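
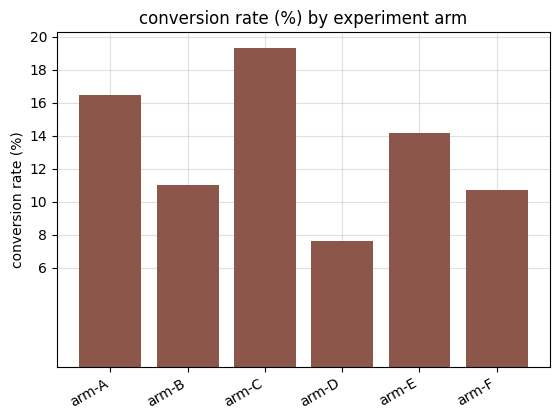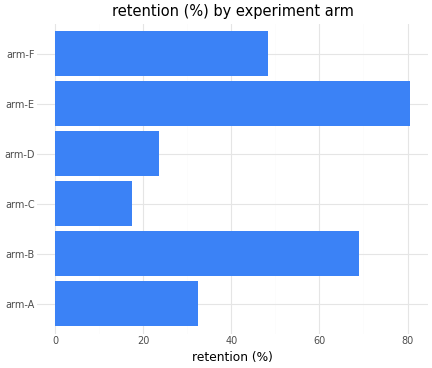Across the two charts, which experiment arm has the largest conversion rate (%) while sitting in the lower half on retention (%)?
Chart 2 median retention (%) ≈ 40; below-median experiment arms: arm-A, arm-C, arm-D. Among those, arm-C has the highest conversion rate (%) (≈ 20).

arm-C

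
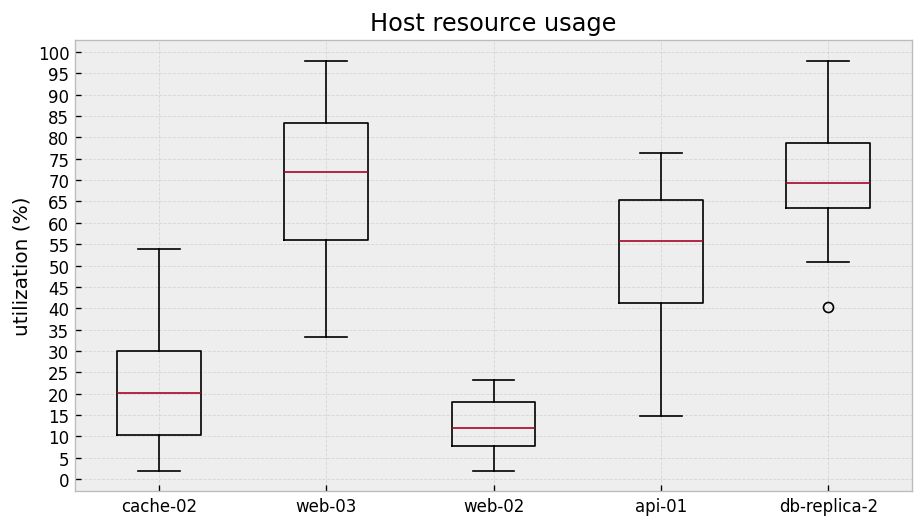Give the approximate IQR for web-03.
Q3 ≈ 85, Q1 ≈ 55; IQR ≈ 30.

≈ 30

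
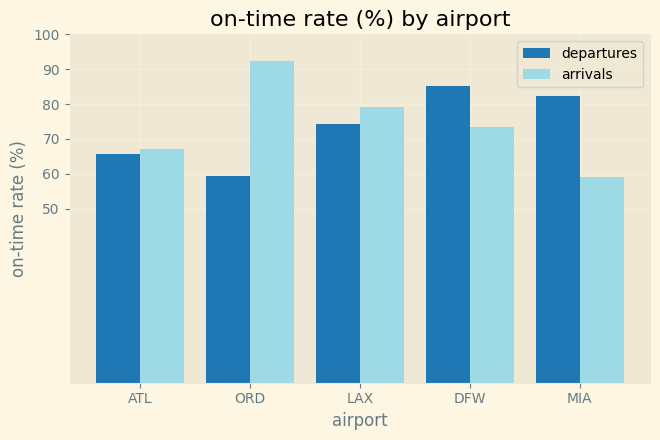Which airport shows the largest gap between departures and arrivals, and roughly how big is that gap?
ORD, ≈ 30 %

ORD: departures ≈ 60, arrivals ≈ 90 → gap ≈ 30. Next-largest (MIA) is only ≈ 20.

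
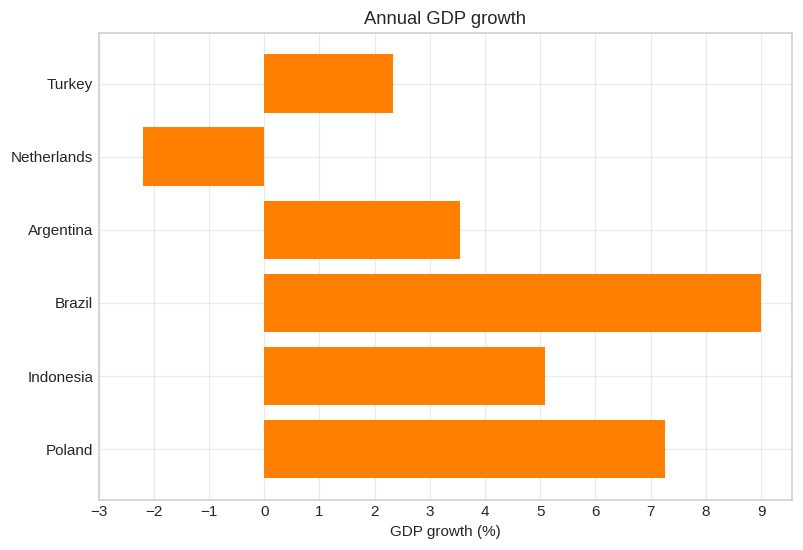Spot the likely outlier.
Netherlands ≈ -2; the rest sit between ≈ 2 and ≈ 9.

Netherlands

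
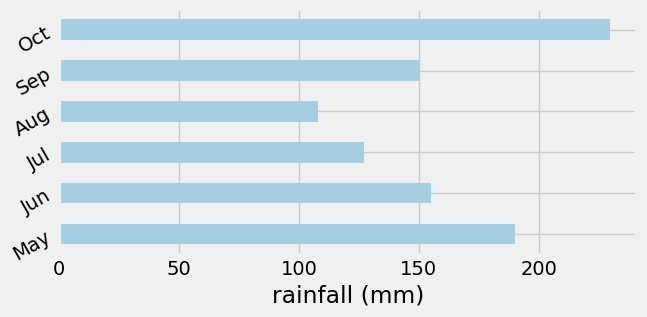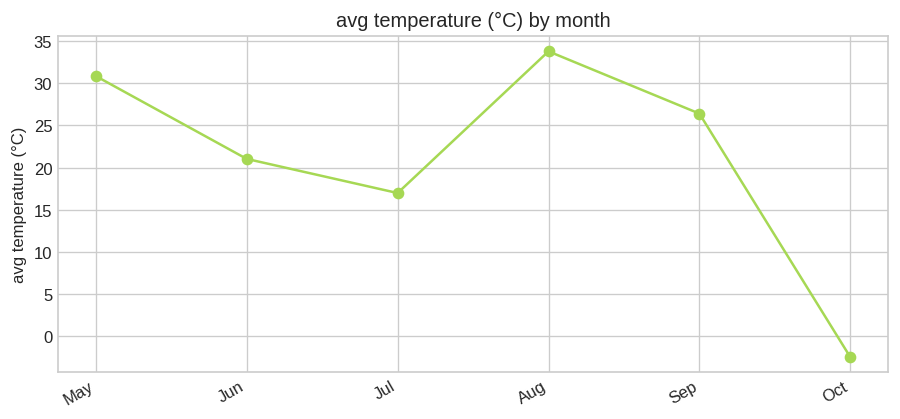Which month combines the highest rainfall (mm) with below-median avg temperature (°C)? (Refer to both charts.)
Chart 2 median avg temperature (°C) ≈ 25; below-median months: Jun, Jul, Oct. Among those, Oct has the highest rainfall (mm) (≈ 225).

Oct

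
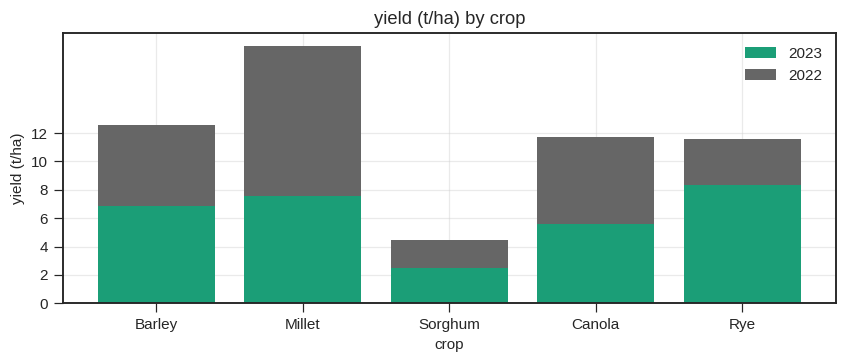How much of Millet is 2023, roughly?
≈ 8

2023 top ≈ 8, bottom ≈ 0; segment ≈ 8.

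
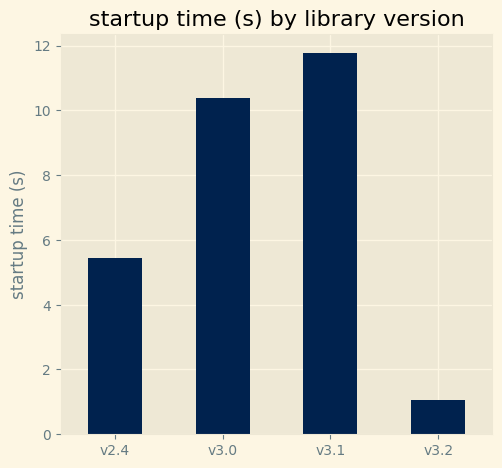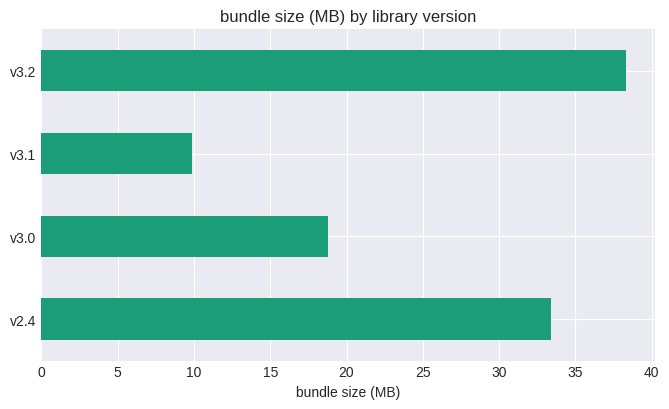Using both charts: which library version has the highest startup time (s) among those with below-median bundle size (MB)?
v3.1

Chart 2 median bundle size (MB) ≈ 25; below-median library versions: v3.0, v3.1. Among those, v3.1 has the highest startup time (s) (≈ 12).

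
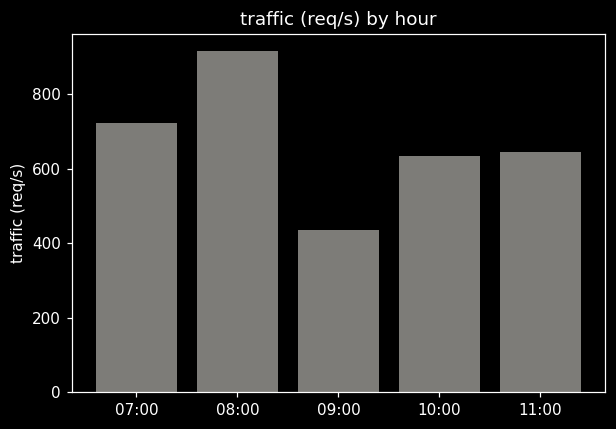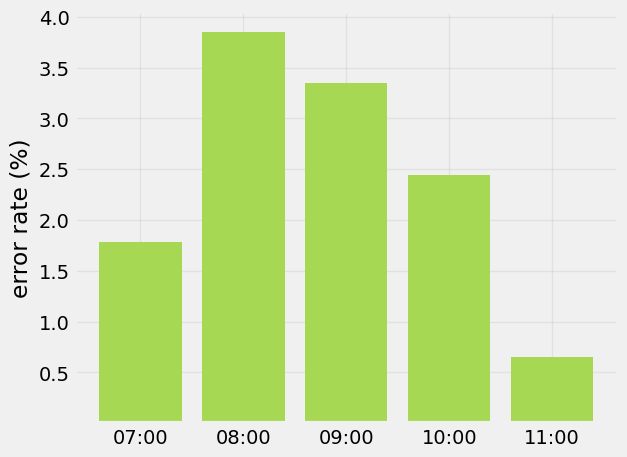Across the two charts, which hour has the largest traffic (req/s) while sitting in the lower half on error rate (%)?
07:00

Chart 2 median error rate (%) ≈ 2.5; below-median hours: 07:00, 11:00. Among those, 07:00 has the highest traffic (req/s) (≈ 700).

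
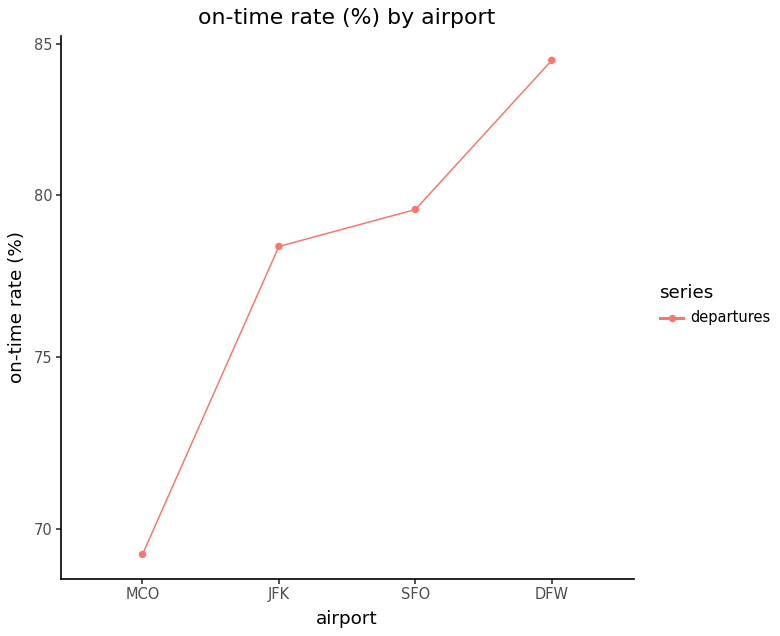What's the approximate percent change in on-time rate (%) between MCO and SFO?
≈ +14.3%

MCO ≈ 70, SFO ≈ 80; (80 − 70) / 70 ≈ +14.3%.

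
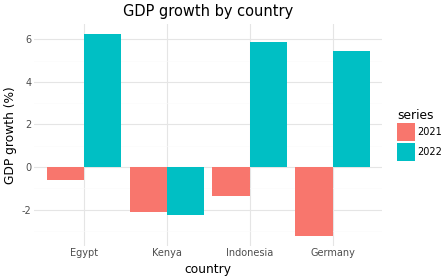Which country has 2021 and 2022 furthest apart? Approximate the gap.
Germany, ≈ 8 %

Germany: 2021 ≈ -3, 2022 ≈ 5 → gap ≈ 8. Next-largest (Indonesia) is only ≈ 7.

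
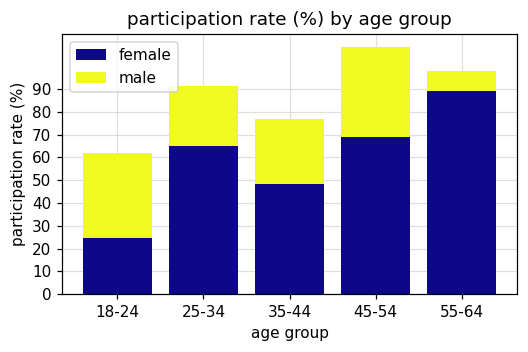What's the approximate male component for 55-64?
≈ 10

male top ≈ 100, bottom ≈ 90; segment ≈ 10.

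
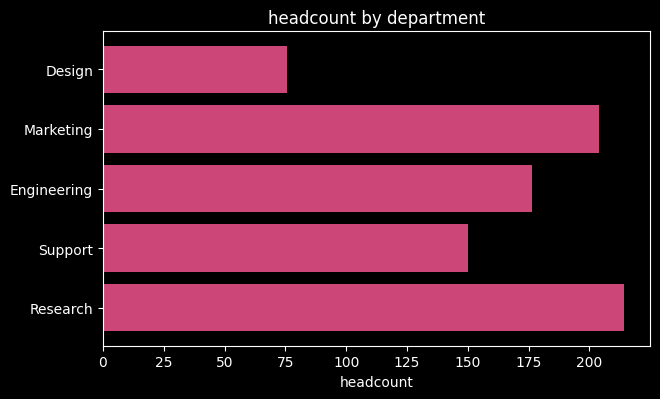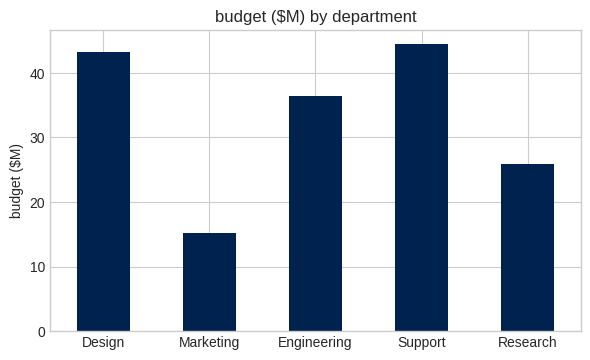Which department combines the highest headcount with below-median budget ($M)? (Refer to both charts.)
Chart 2 median budget ($M) ≈ 35; below-median departments: Marketing, Research. Among those, Research has the highest headcount (≈ 220).

Research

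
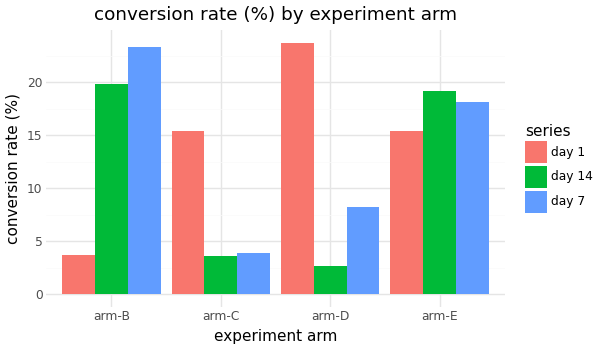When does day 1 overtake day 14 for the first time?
arm-C

arm-B: day 1 ≈ 4 vs day 14 ≈ 20 (not yet); arm-C: day 1 ≈ 16 vs day 14 ≈ 4 (first crossover).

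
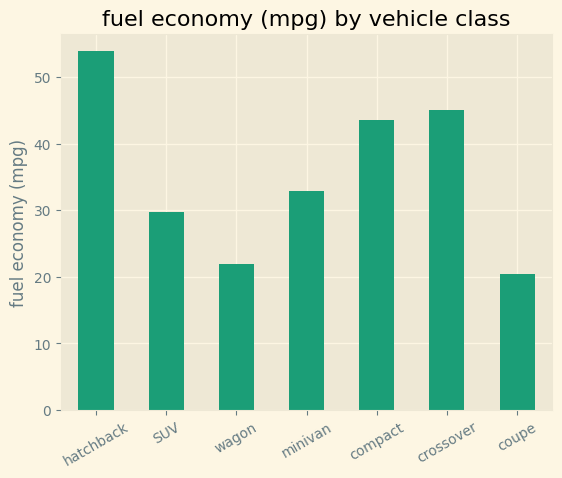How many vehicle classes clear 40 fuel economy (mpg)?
3

Above 40: hatchback, compact, crossover.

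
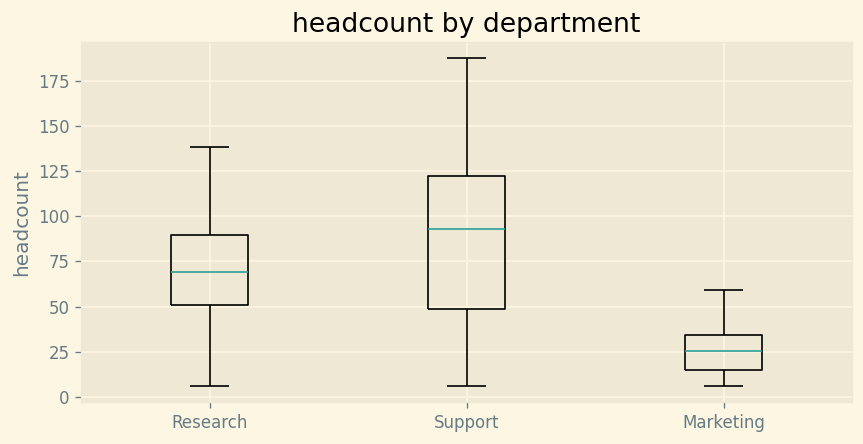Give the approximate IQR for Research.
≈ 40

Q3 ≈ 90, Q1 ≈ 50; IQR ≈ 40.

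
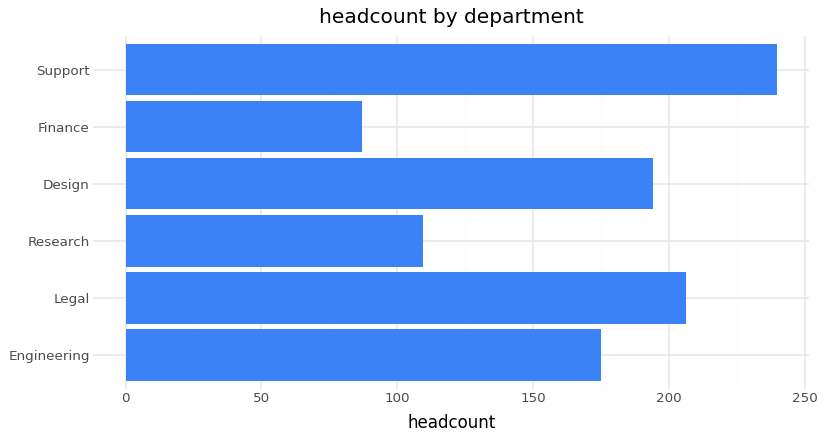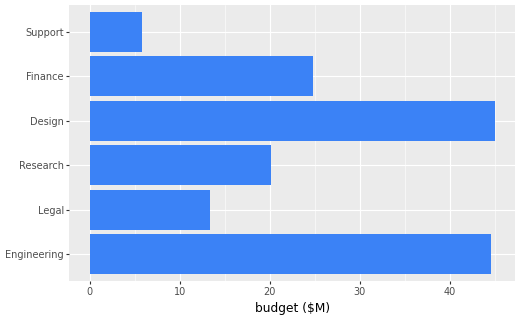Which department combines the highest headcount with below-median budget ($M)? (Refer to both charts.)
Support

Chart 2 median budget ($M) ≈ 20; below-median departments: Legal, Research, Support. Among those, Support has the highest headcount (≈ 250).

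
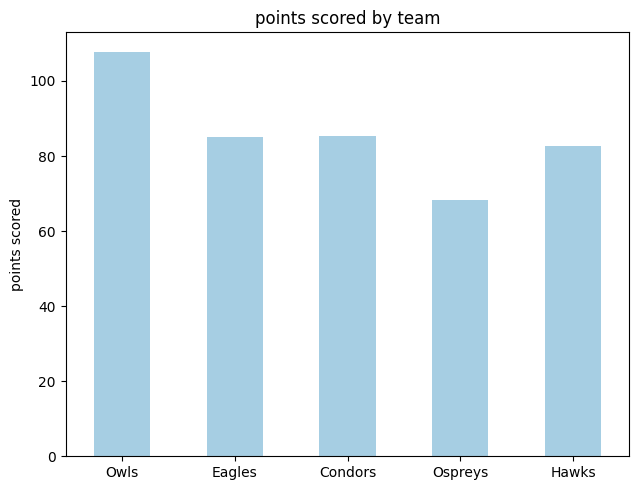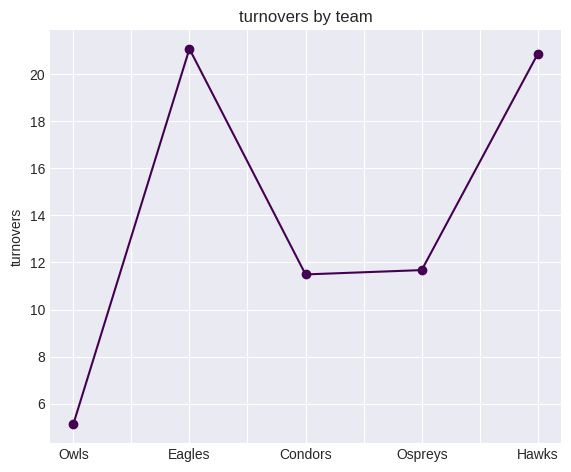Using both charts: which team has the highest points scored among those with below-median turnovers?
Owls

Chart 2 median turnovers ≈ 12; below-median teams: Owls, Condors. Among those, Owls has the highest points scored (≈ 110).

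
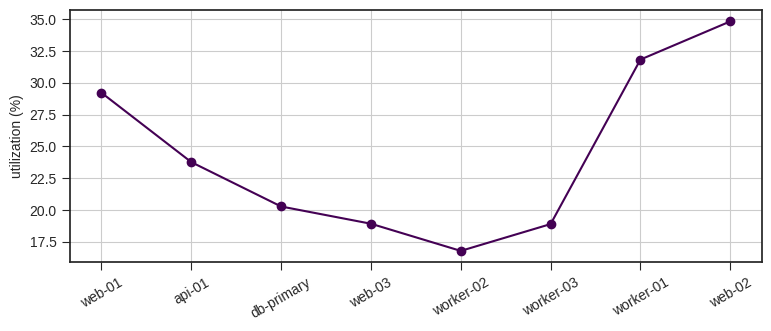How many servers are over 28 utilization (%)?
3

Above 28: web-01, worker-01, web-02.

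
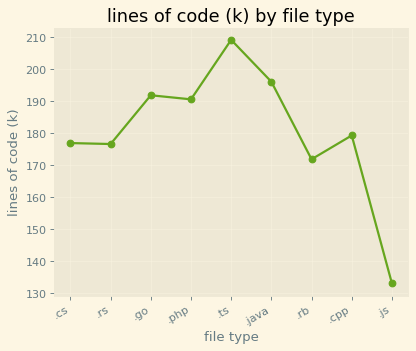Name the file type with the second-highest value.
.java

Top 3: .ts ≈ 210, .java ≈ 200, .go ≈ 190.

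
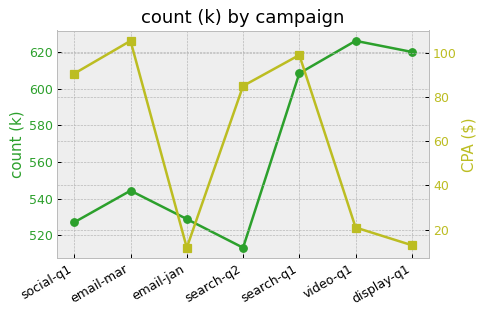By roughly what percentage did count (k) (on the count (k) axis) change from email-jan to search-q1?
email-jan ≈ 530, search-q1 ≈ 610; (610 − 530) / 530 ≈ +15.1%.

≈ +15.1%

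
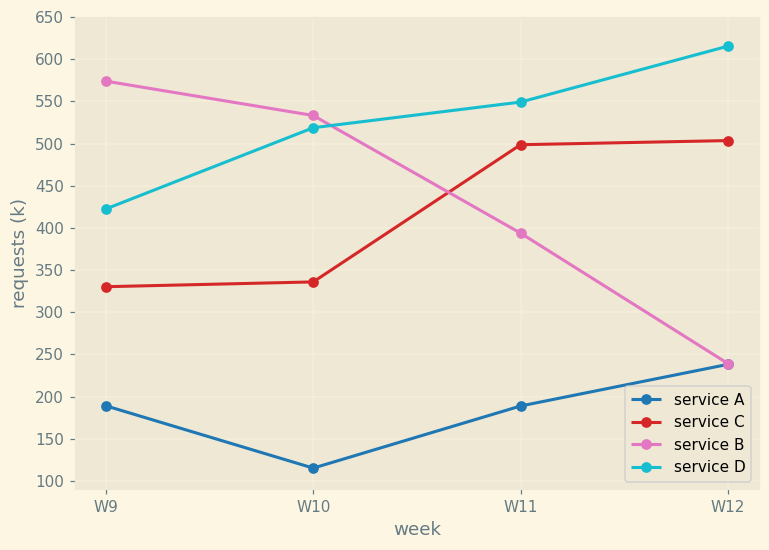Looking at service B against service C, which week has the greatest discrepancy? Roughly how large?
W12: service B ≈ 250, service C ≈ 500 → gap ≈ 250. Next-largest (W9) is only ≈ 200.

W12, ≈ 250 k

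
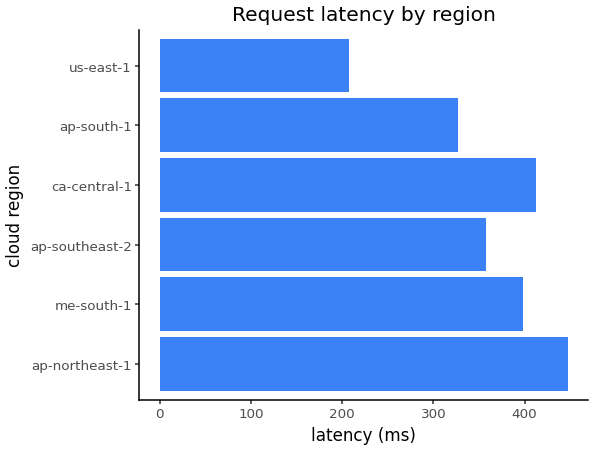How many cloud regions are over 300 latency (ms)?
5

Above 300: ap-northeast-1, me-south-1, ap-southeast-2, ca-central-1, ap-south-1.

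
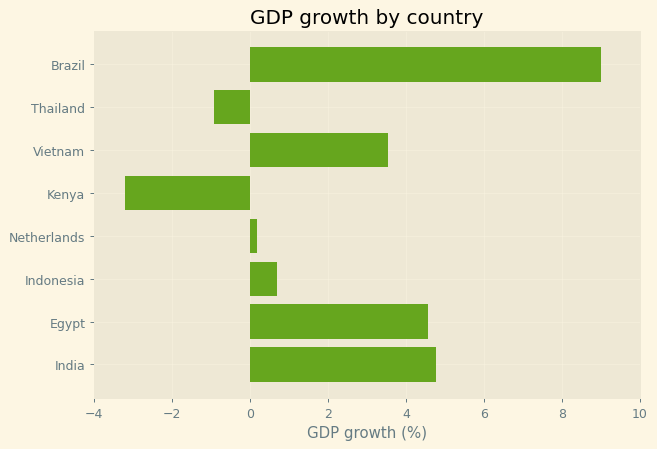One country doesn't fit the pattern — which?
Brazil

Brazil ≈ 8; the rest sit between ≈ -4 and ≈ 4.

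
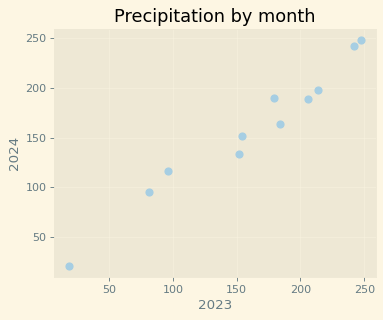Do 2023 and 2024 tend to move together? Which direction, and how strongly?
positive, strong

Points are positively correlated; strong (|r| ≈ 1.0).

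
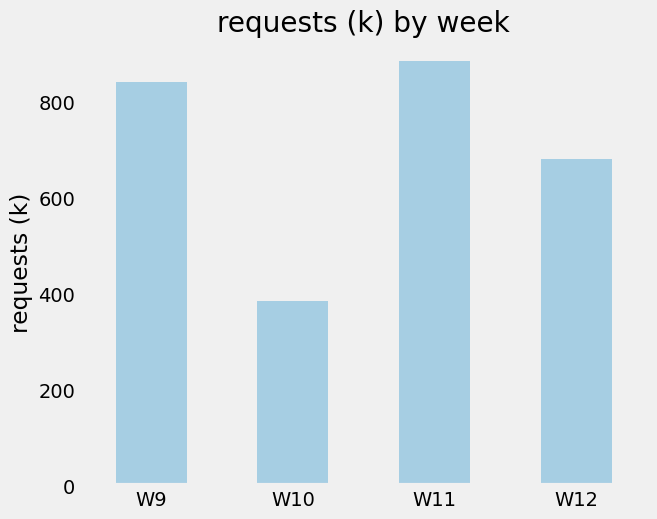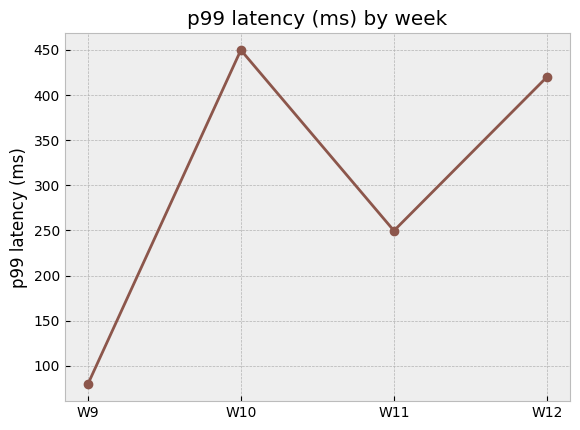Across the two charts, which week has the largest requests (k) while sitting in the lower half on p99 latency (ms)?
W11

Chart 2 median p99 latency (ms) ≈ 350; below-median weeks: W9, W11. Among those, W11 has the highest requests (k) (≈ 900).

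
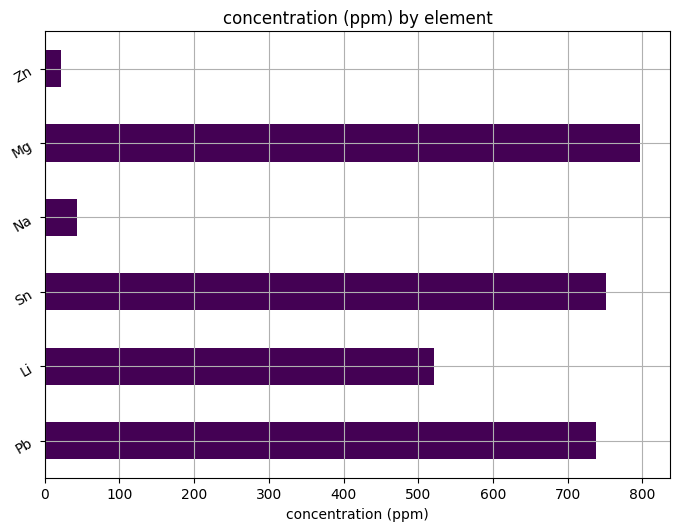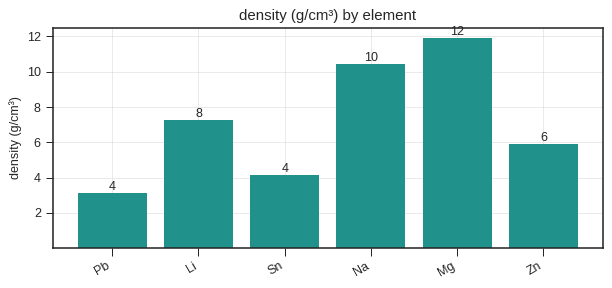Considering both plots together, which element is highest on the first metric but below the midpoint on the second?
Chart 2 median density (g/cm³) ≈ 6; below-median elements: Pb, Sn, Zn. Among those, Sn has the highest concentration (ppm) (≈ 800).

Sn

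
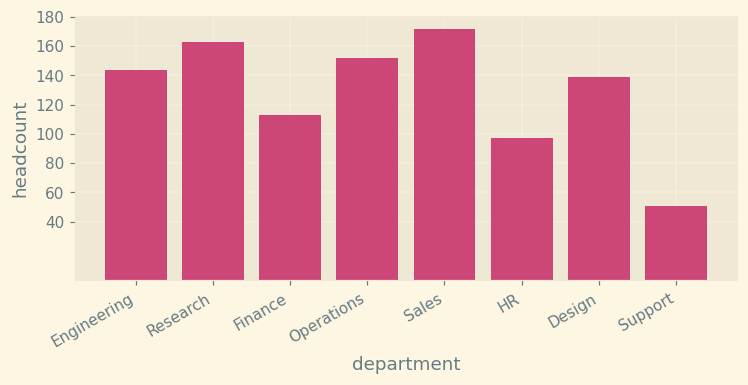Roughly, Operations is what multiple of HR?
Operations ≈ 160, HR ≈ 100; 160/100 ≈ 1.6.

≈ 1.6×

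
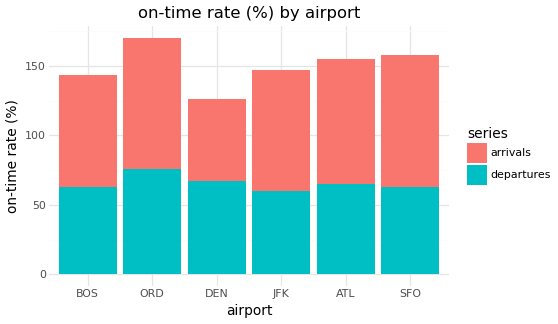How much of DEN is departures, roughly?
≈ 60

departures top ≈ 60, bottom ≈ 0; segment ≈ 60.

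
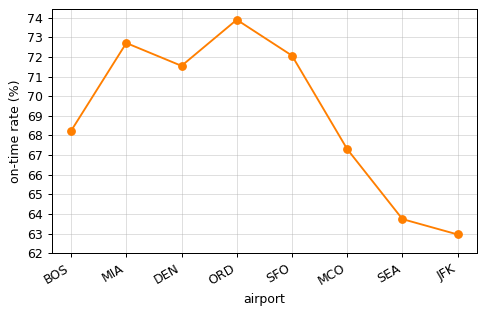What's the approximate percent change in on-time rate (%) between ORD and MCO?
ORD ≈ 74, MCO ≈ 67; (67 − 74) / 74 ≈ -9.5%.

≈ -9.5%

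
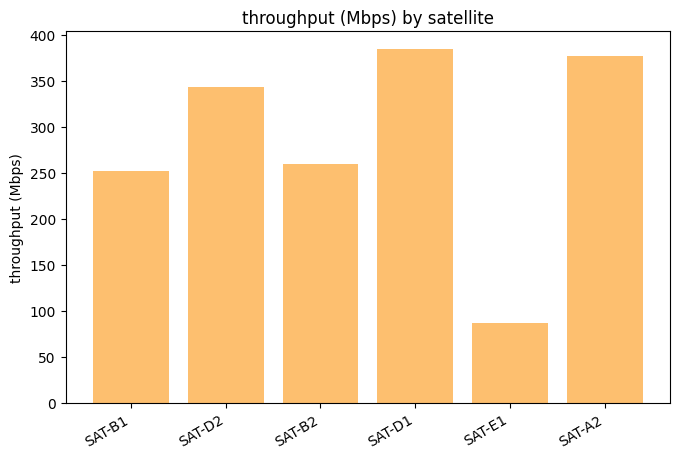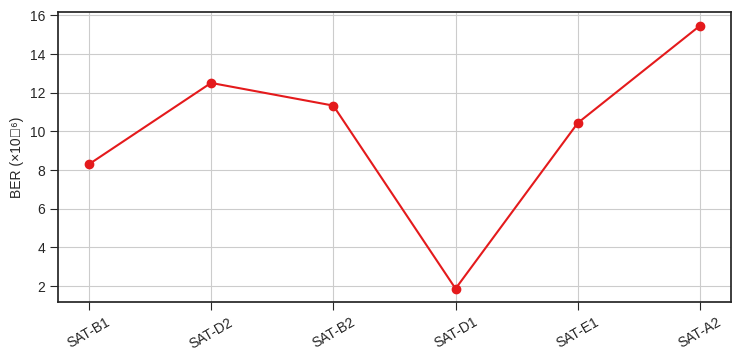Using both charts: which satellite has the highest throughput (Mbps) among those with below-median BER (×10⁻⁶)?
Chart 2 median BER (×10⁻⁶) ≈ 10; below-median satellites: SAT-B1, SAT-D1, SAT-E1. Among those, SAT-D1 has the highest throughput (Mbps) (≈ 400).

SAT-D1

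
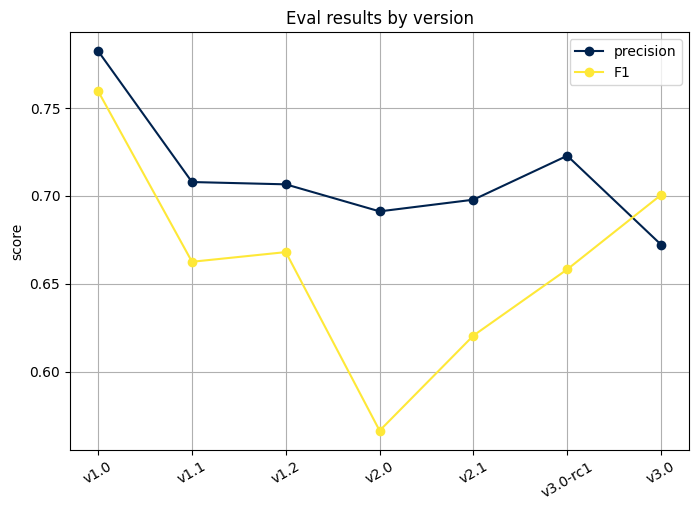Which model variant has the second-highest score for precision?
v3.0-rc1

Top 3 for precision: v1.0 ≈ 0.78, v3.0-rc1 ≈ 0.72, v1.1 ≈ 0.70.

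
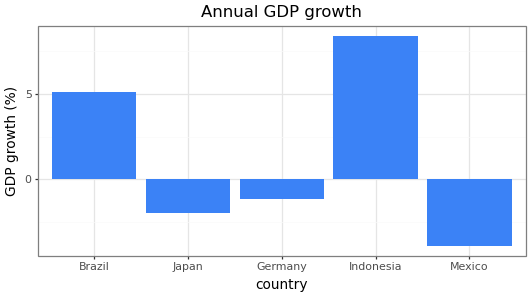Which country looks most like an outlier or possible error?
Indonesia

Indonesia ≈ 8; the rest sit between ≈ -4 and ≈ 6.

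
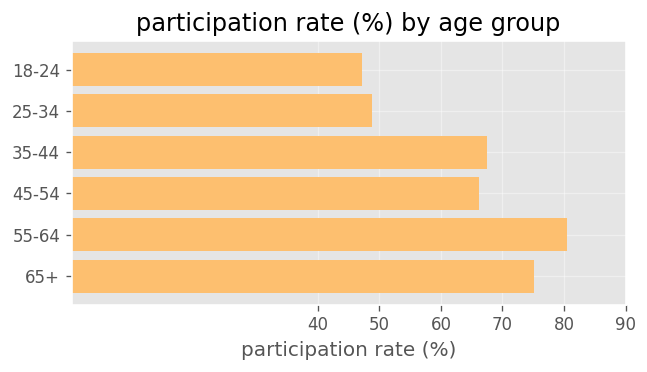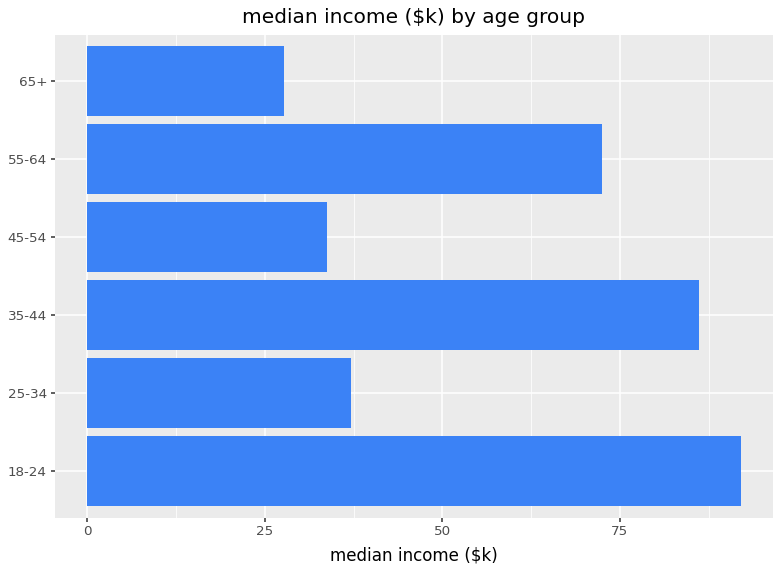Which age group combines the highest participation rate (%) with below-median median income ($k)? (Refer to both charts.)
65+

Chart 2 median median income ($k) ≈ 50; below-median age groups: 25-34, 45-54, 65+. Among those, 65+ has the highest participation rate (%) (≈ 80).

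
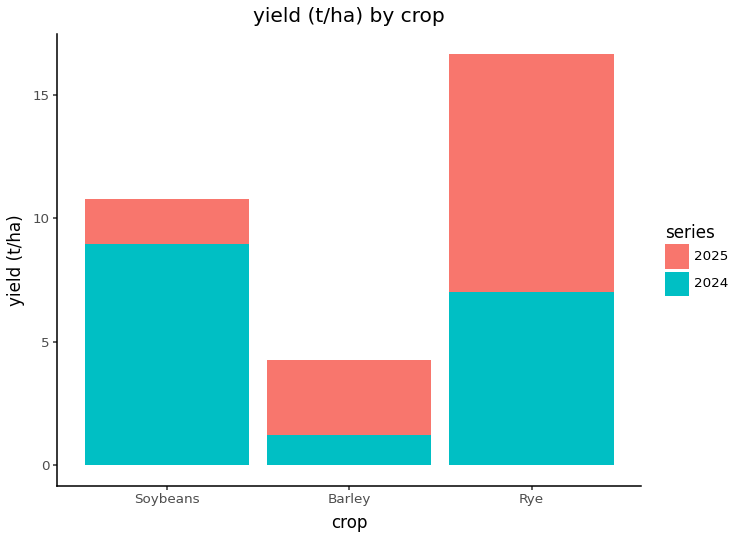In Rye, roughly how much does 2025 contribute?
2025 top ≈ 16, bottom ≈ 6; segment ≈ 10.

≈ 10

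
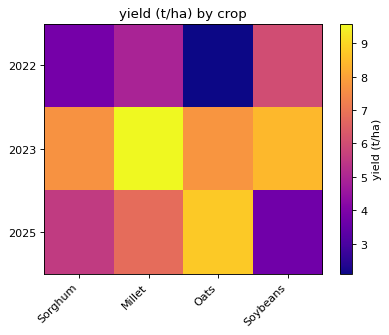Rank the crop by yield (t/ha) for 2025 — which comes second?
Millet

Top 3 for 2025: Oats ≈ 9, Millet ≈ 7, Sorghum ≈ 6.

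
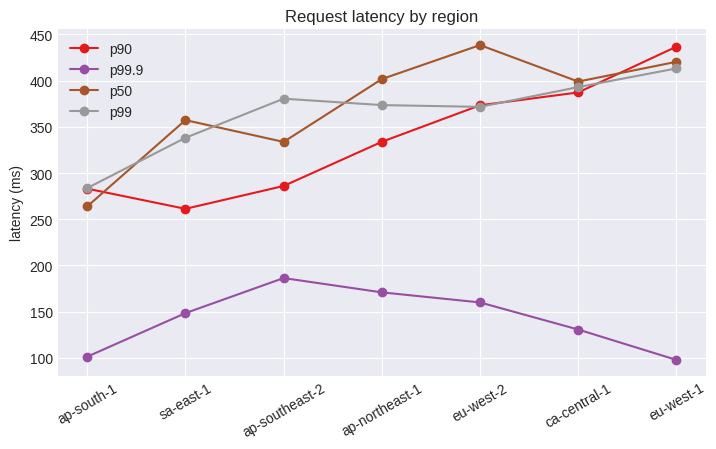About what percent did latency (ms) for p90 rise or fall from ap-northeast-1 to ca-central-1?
ap-northeast-1 ≈ 350, ca-central-1 ≈ 400; (400 − 350) / 350 ≈ +14.3%.

≈ +14.3%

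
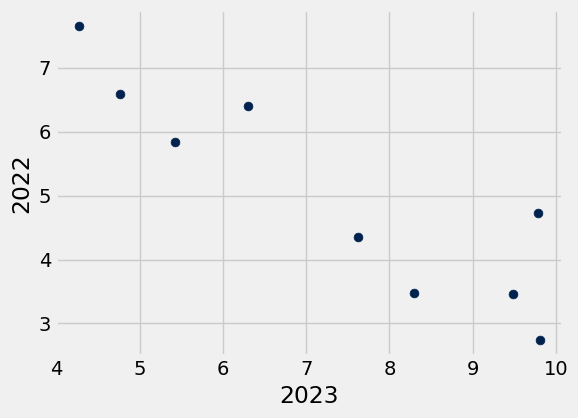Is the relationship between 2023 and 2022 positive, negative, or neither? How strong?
negative, strong

Points are negatively correlated; strong (|r| ≈ 0.9).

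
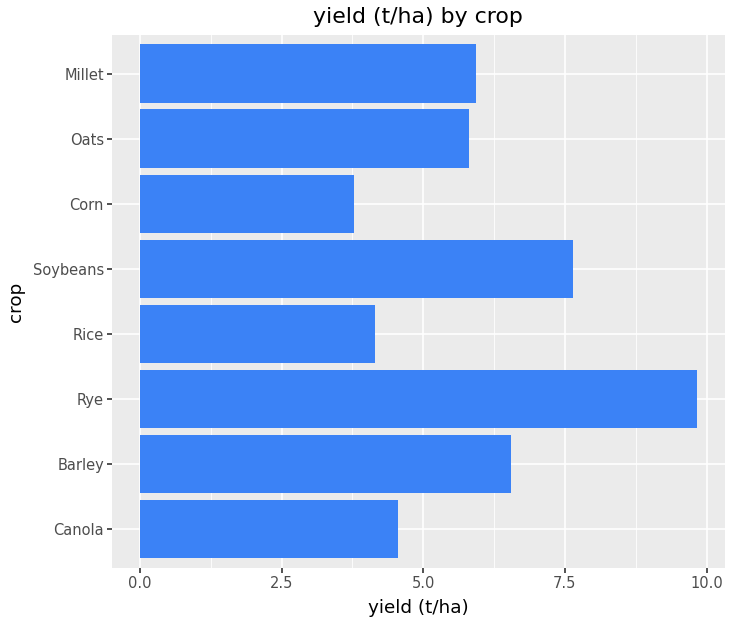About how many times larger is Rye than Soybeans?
Rye ≈ 10, Soybeans ≈ 8; 10/8 ≈ 1.25.

≈ 1.25×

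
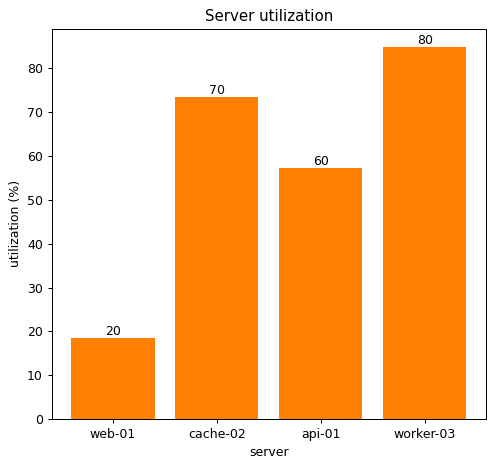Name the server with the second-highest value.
cache-02

Top 3: worker-03 ≈ 80, cache-02 ≈ 70, api-01 ≈ 60.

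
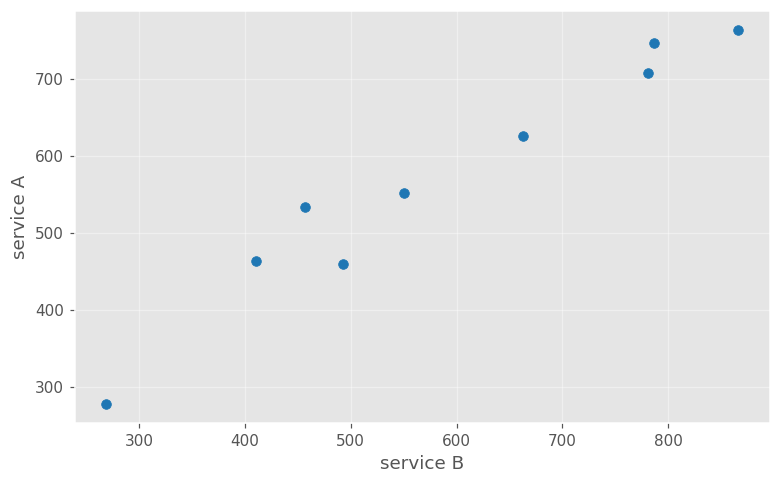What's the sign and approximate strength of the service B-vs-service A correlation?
positive, strong

Points are positively correlated; strong (|r| ≈ 1.0).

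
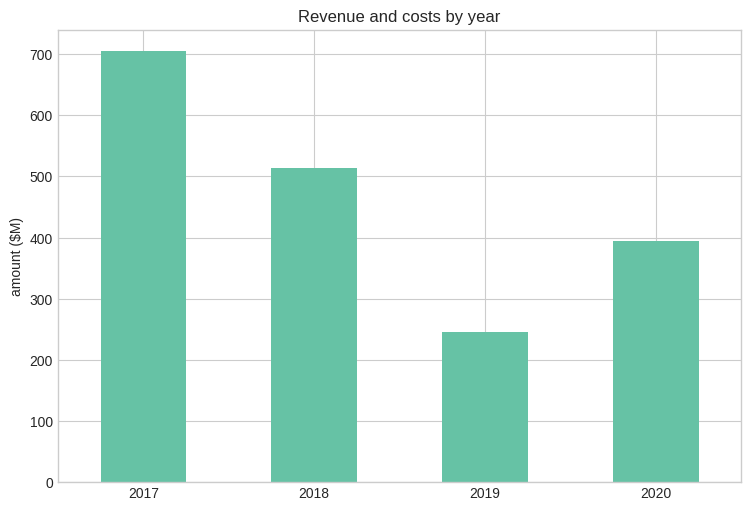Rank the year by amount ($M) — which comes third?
2020

Top 4: 2017 ≈ 700, 2018 ≈ 500, 2020 ≈ 400, 2019 ≈ 200.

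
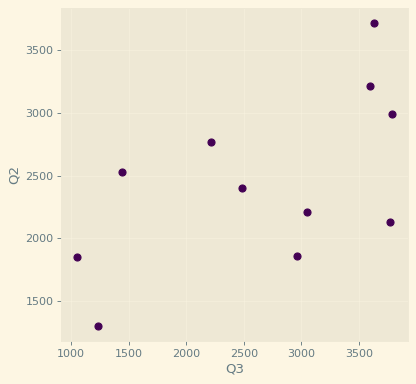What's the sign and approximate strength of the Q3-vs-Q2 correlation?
Points are positively correlated; moderate (|r| ≈ 0.6).

positive, moderate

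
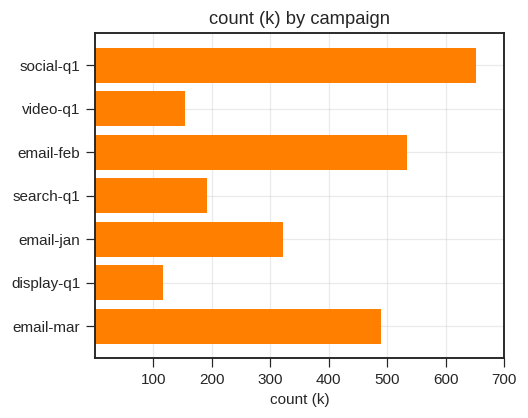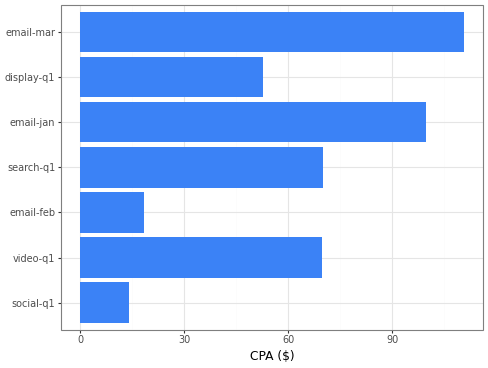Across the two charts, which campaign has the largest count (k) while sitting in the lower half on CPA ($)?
social-q1

Chart 2 median CPA ($) ≈ 60; below-median campaigns: social-q1, email-feb, display-q1. Among those, social-q1 has the highest count (k) (≈ 700).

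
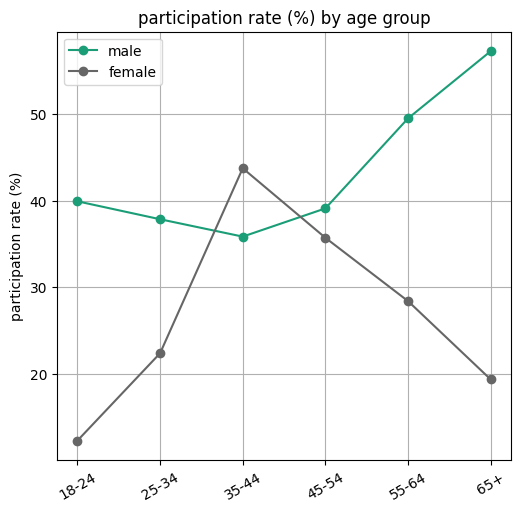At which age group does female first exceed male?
25-34: female ≈ 20 vs male ≈ 40 (not yet); 35-44: female ≈ 45 vs male ≈ 35 (first crossover).

35-44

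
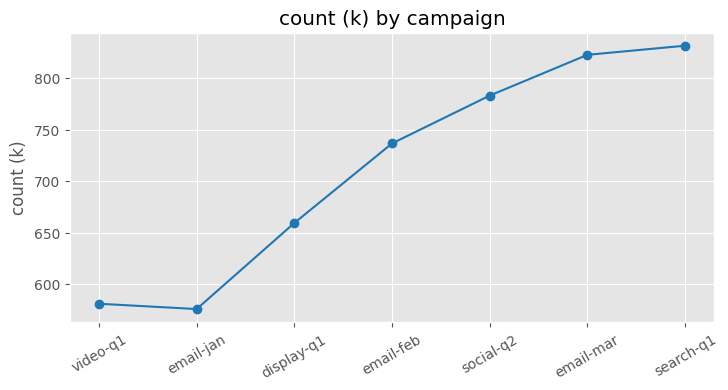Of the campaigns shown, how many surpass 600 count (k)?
5

Above 600: display-q1, email-feb, social-q2, email-mar, search-q1.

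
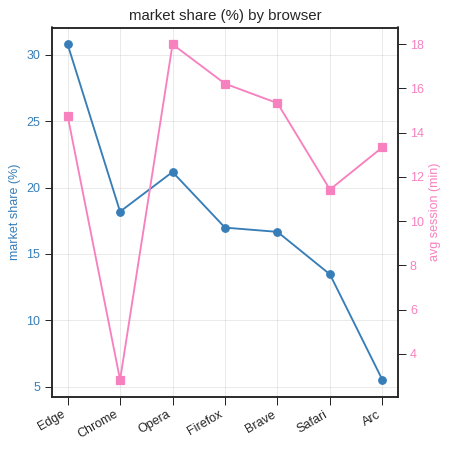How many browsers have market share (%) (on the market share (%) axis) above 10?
Above 10: Edge, Chrome, Opera, Firefox, Brave, Safari.

6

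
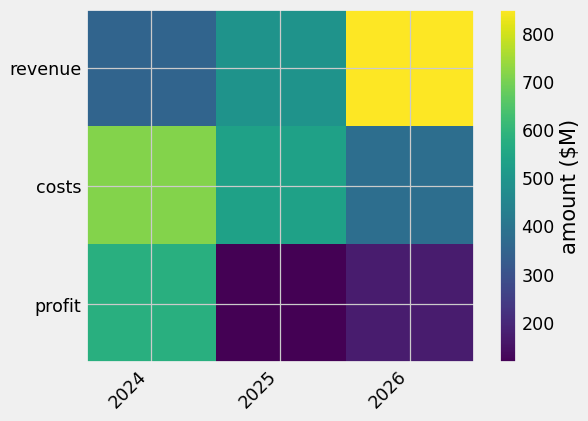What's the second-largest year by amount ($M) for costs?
Top 3 for costs: 2024 ≈ 700, 2025 ≈ 500, 2026 ≈ 400.

2025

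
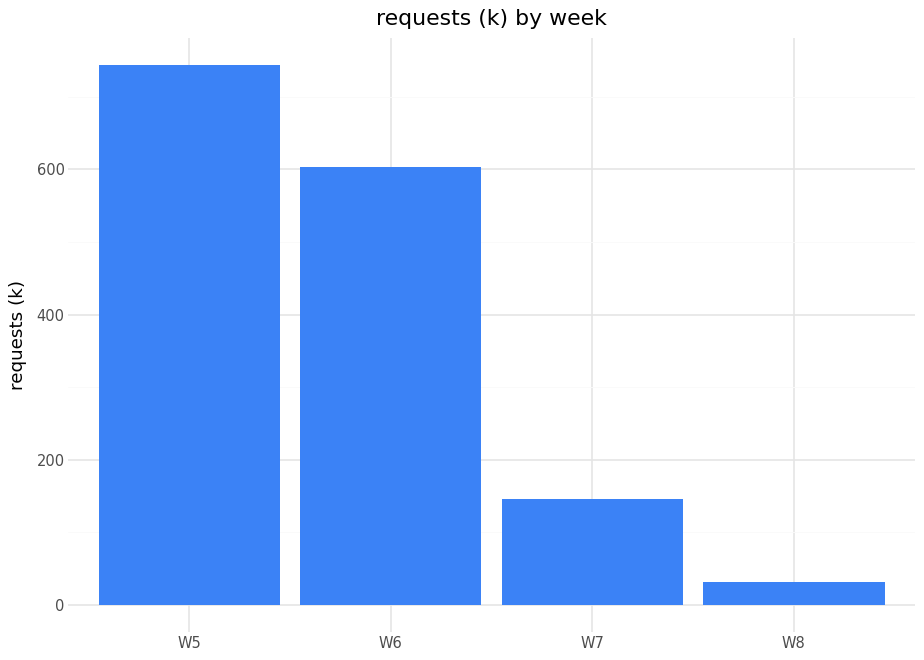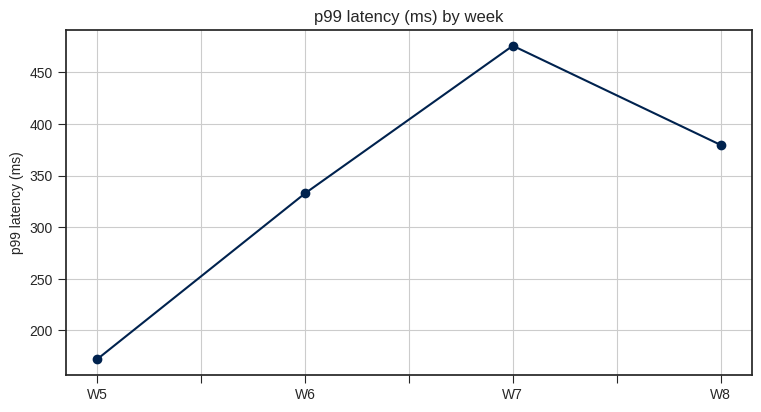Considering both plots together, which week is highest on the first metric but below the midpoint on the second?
Chart 2 median p99 latency (ms) ≈ 350; below-median weeks: W5, W6. Among those, W5 has the highest requests (k) (≈ 700).

W5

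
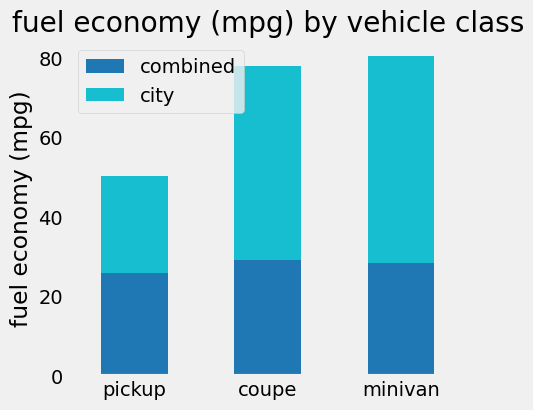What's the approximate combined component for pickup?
combined top ≈ 30, bottom ≈ 0; segment ≈ 30.

≈ 30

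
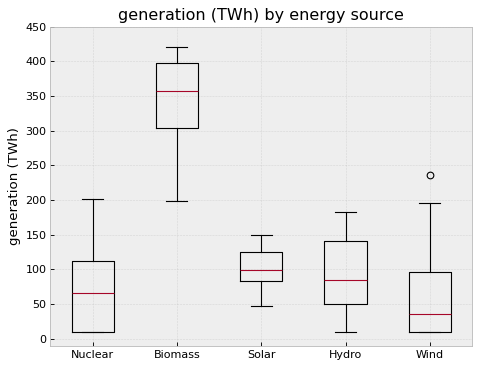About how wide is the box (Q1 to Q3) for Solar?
≈ 50

Q3 ≈ 150, Q1 ≈ 100; IQR ≈ 50.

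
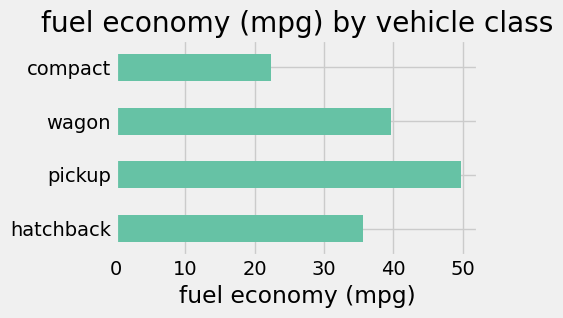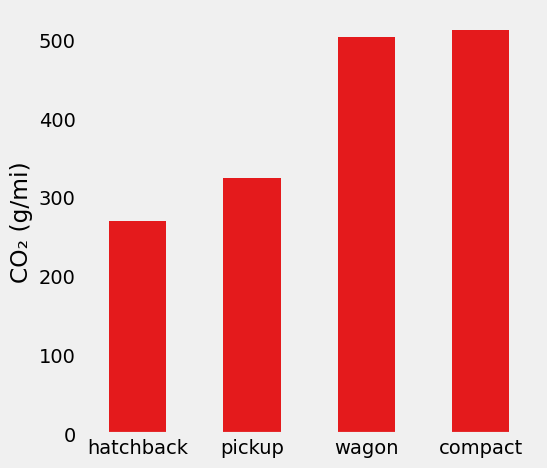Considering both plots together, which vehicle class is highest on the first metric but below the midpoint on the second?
pickup

Chart 2 median CO₂ (g/mi) ≈ 400; below-median vehicle classes: hatchback, pickup. Among those, pickup has the highest fuel economy (mpg) (≈ 50).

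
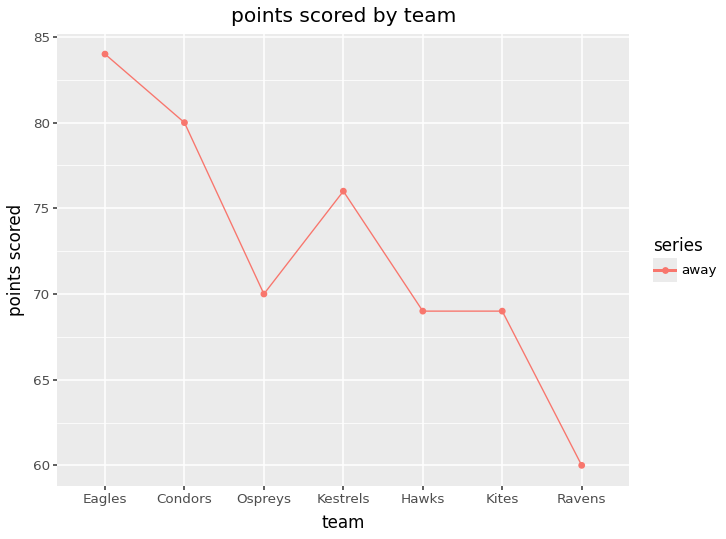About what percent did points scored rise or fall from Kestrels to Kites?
≈ -10.5%

Kestrels ≈ 76, Kites ≈ 68; (68 − 76) / 76 ≈ -10.5%.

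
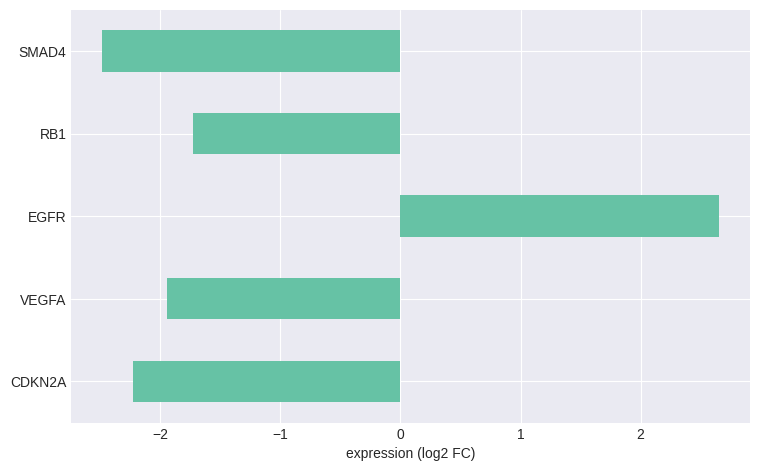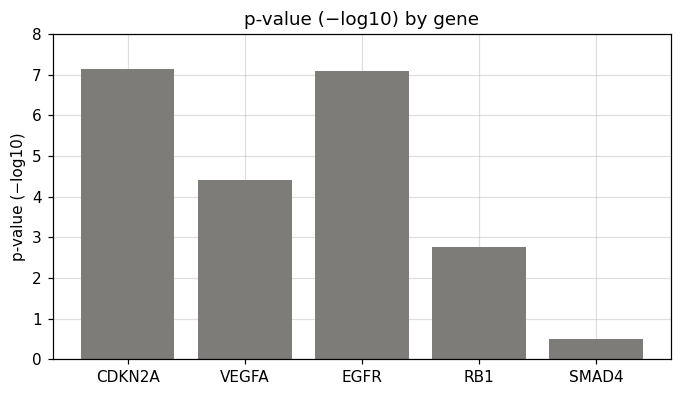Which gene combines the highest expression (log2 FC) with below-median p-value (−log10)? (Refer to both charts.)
Chart 2 median p-value (−log10) ≈ 4; below-median genes: RB1, SMAD4. Among those, RB1 has the highest expression (log2 FC) (≈ -1.5).

RB1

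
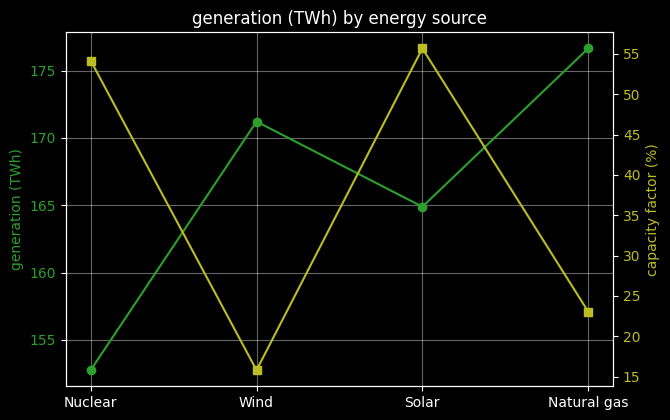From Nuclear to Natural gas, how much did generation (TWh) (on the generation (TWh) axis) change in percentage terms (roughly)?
≈ +15.8%

Nuclear ≈ 152, Natural gas ≈ 176; (176 − 152) / 152 ≈ +15.8%.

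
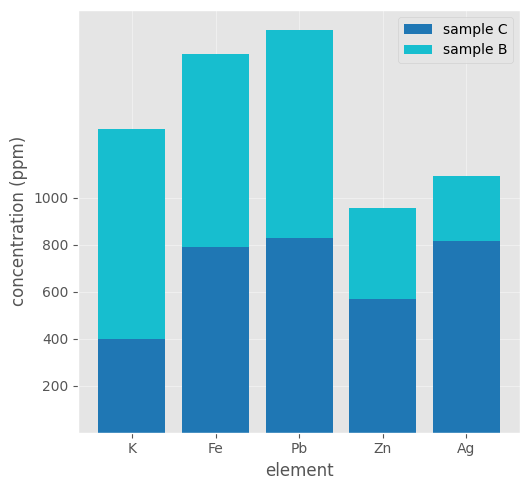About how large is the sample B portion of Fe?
≈ 800

sample B top ≈ 1600, bottom ≈ 800; segment ≈ 800.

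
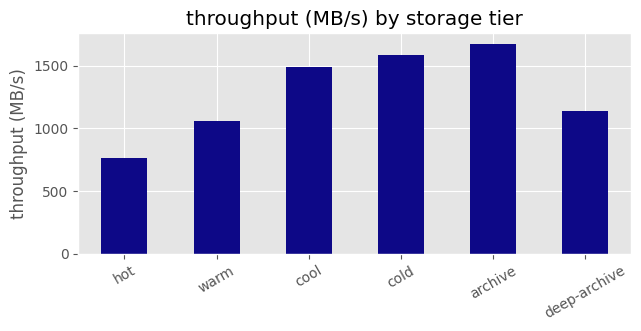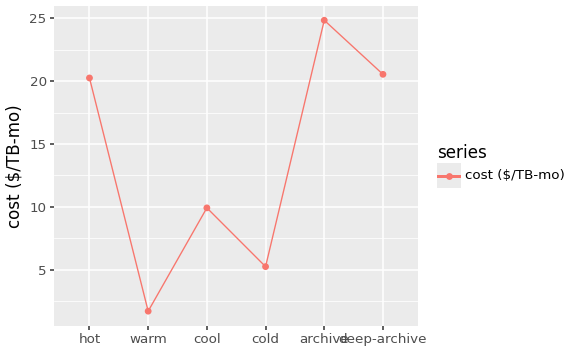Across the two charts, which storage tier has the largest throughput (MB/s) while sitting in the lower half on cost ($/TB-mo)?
Chart 2 median cost ($/TB-mo) ≈ 15; below-median storage tiers: warm, cool, cold. Among those, cold has the highest throughput (MB/s) (≈ 1600).

cold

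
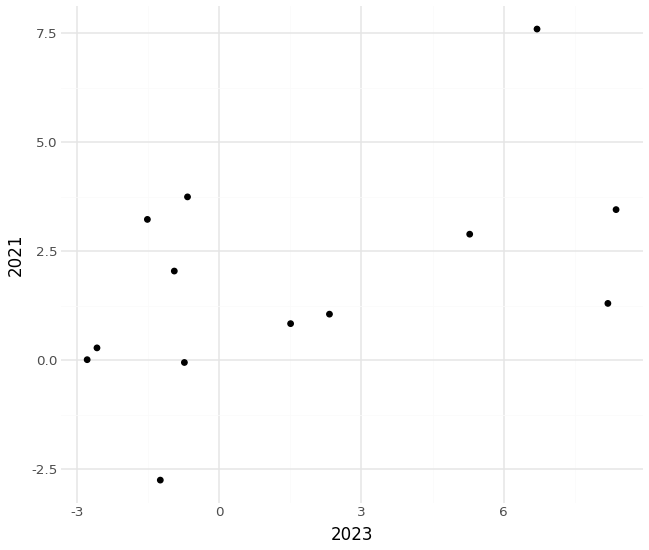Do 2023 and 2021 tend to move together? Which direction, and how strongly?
positive, moderate

Points are positively correlated; moderate (|r| ≈ 0.5).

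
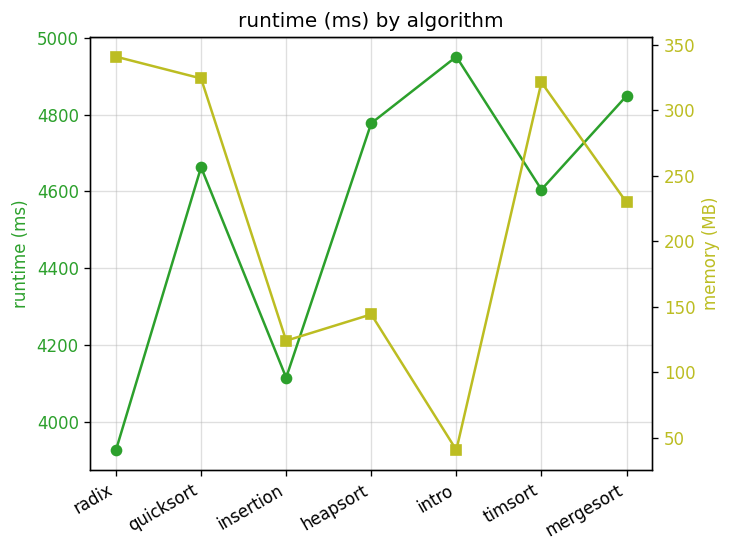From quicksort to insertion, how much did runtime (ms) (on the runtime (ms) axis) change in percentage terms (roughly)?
≈ -12.8%

quicksort ≈ 4700, insertion ≈ 4100; (4100 − 4700) / 4700 ≈ -12.8%.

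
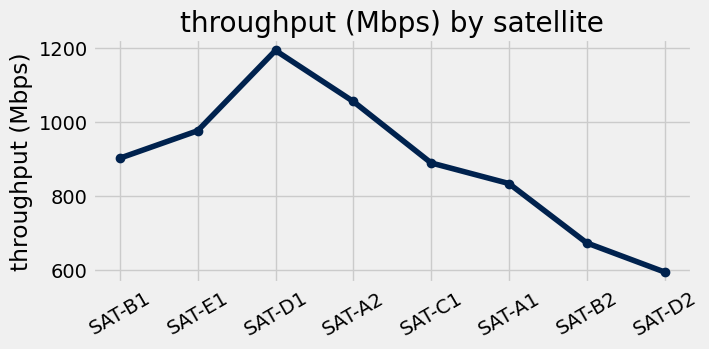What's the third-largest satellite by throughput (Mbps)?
Top 4: SAT-D1 ≈ 1200, SAT-A2 ≈ 1050, SAT-E1 ≈ 1000, SAT-B1 ≈ 900.

SAT-E1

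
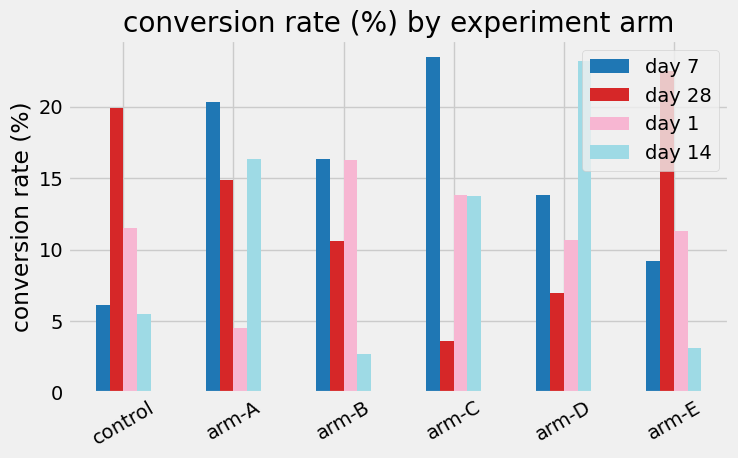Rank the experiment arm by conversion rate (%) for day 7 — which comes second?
Top 3 for day 7: arm-C ≈ 24, arm-A ≈ 20, arm-B ≈ 16.

arm-A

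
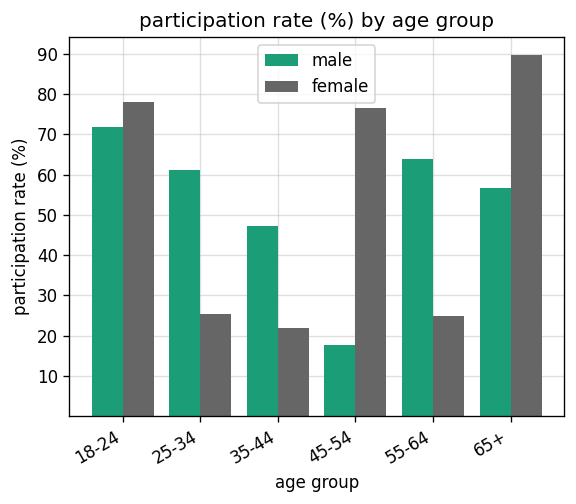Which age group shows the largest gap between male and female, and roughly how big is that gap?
45-54: male ≈ 20, female ≈ 80 → gap ≈ 60. Next-largest (55-64) is only ≈ 40.

45-54, ≈ 60 %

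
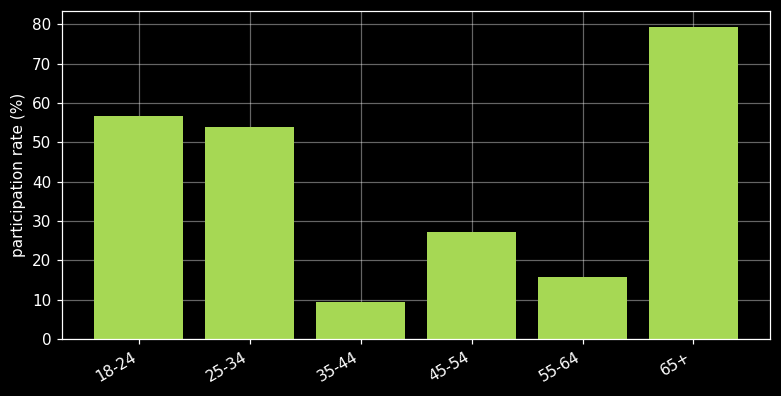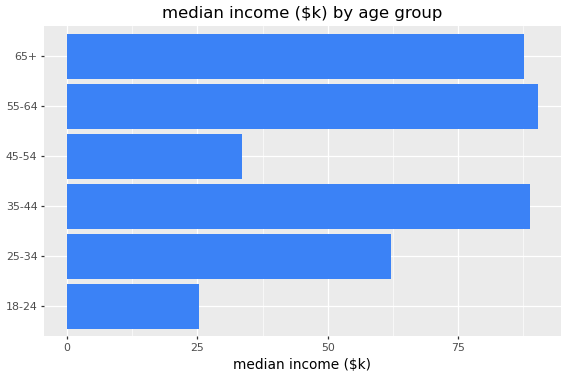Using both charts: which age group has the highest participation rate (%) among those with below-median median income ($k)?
18-24

Chart 2 median median income ($k) ≈ 70; below-median age groups: 18-24, 25-34, 45-54. Among those, 18-24 has the highest participation rate (%) (≈ 60).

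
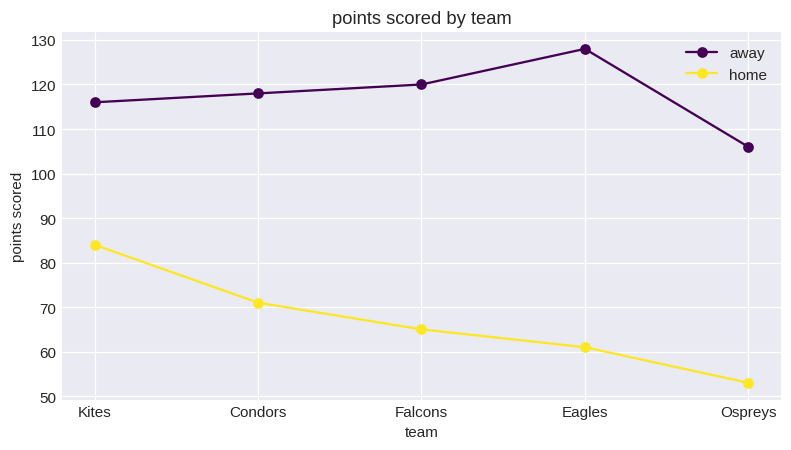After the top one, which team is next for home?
Condors

Top 3 for home: Kites ≈ 80, Condors ≈ 70, Falcons ≈ 60.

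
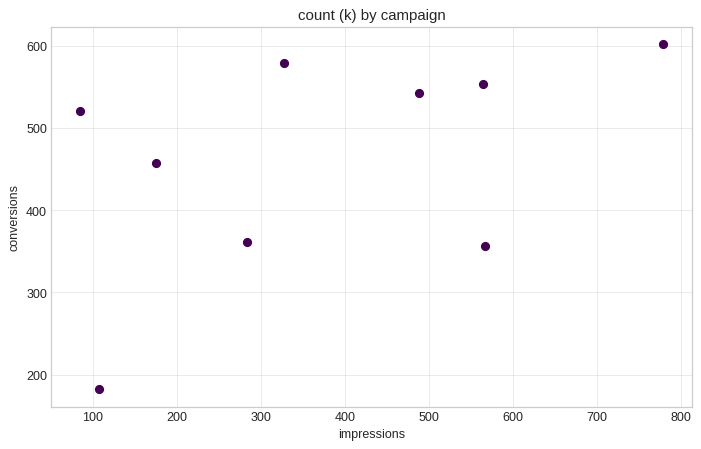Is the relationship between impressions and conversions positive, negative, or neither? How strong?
Points are positively correlated; moderate (|r| ≈ 0.5).

positive, moderate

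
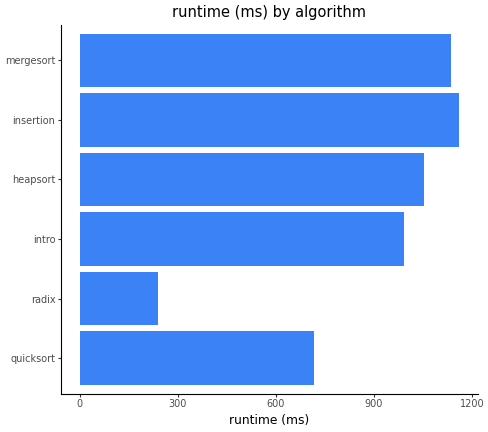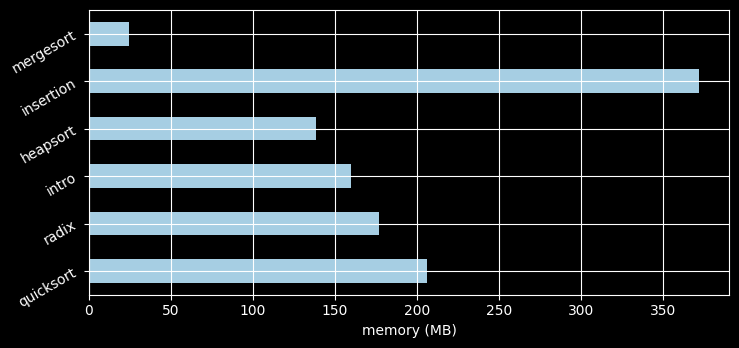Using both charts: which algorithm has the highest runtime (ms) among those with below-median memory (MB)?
mergesort

Chart 2 median memory (MB) ≈ 150; below-median algorithms: intro, heapsort, mergesort. Among those, mergesort has the highest runtime (ms) (≈ 1200).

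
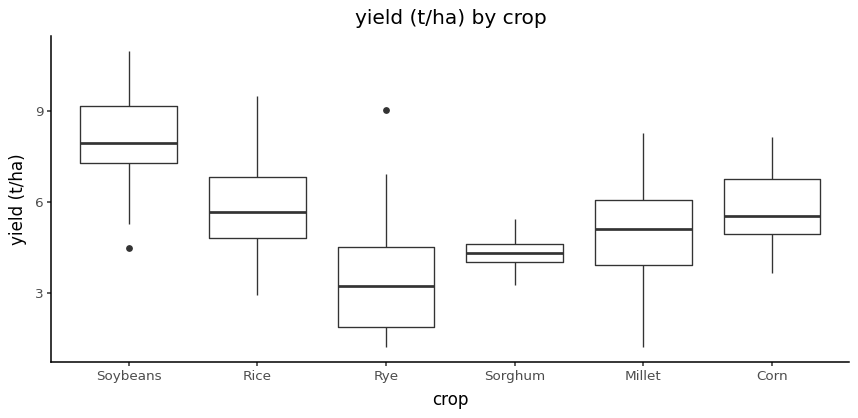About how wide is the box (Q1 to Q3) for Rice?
≈ 2.0

Q3 ≈ 7.0, Q1 ≈ 5.0; IQR ≈ 2.0.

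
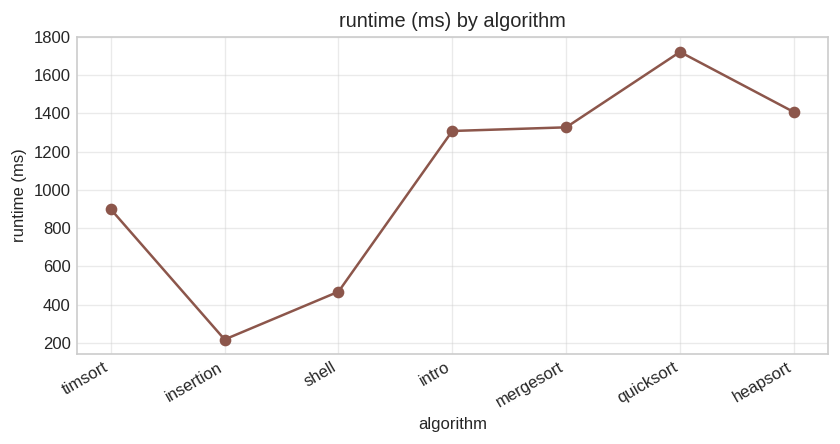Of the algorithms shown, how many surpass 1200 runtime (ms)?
Above 1200: intro, mergesort, quicksort, heapsort.

4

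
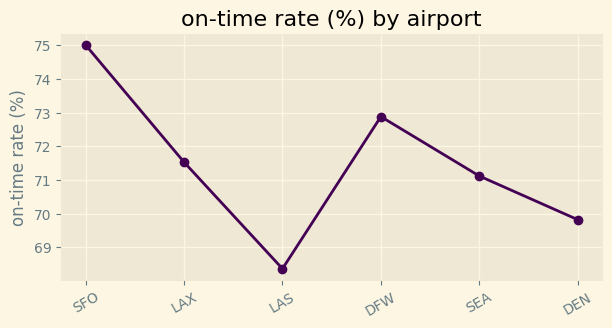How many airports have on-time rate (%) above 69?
Above 69: SFO, LAX, DFW, SEA, DEN.

5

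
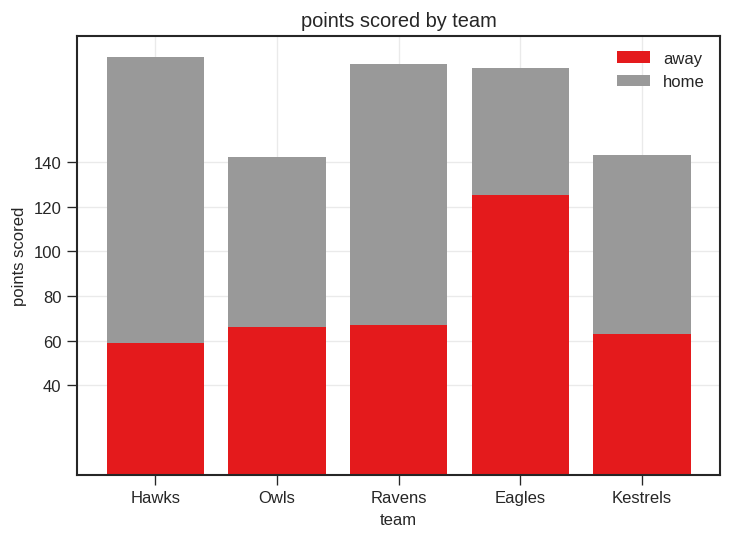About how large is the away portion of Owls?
away top ≈ 60, bottom ≈ 0; segment ≈ 60.

≈ 60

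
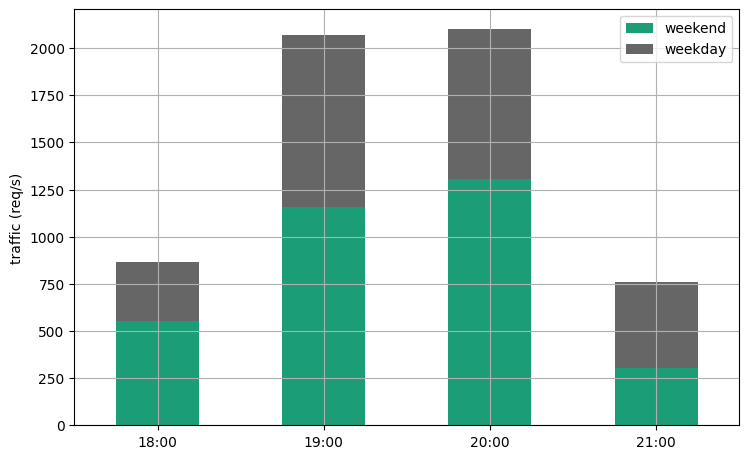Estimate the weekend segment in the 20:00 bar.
≈ 1400

weekend top ≈ 1400, bottom ≈ 0; segment ≈ 1400.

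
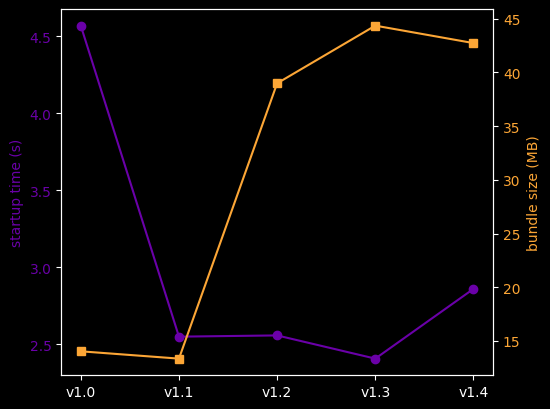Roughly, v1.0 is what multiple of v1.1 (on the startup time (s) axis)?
≈ 1.77×

v1.0 ≈ 4.6, v1.1 ≈ 2.6; 4.6/2.6 ≈ 1.77.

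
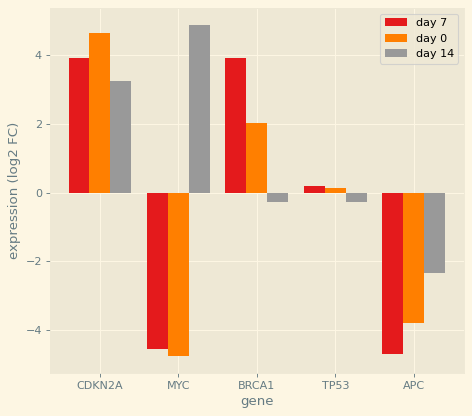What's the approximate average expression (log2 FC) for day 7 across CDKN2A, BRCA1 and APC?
≈ 1

(4 + 4 + -5) / 3 ≈ 1.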